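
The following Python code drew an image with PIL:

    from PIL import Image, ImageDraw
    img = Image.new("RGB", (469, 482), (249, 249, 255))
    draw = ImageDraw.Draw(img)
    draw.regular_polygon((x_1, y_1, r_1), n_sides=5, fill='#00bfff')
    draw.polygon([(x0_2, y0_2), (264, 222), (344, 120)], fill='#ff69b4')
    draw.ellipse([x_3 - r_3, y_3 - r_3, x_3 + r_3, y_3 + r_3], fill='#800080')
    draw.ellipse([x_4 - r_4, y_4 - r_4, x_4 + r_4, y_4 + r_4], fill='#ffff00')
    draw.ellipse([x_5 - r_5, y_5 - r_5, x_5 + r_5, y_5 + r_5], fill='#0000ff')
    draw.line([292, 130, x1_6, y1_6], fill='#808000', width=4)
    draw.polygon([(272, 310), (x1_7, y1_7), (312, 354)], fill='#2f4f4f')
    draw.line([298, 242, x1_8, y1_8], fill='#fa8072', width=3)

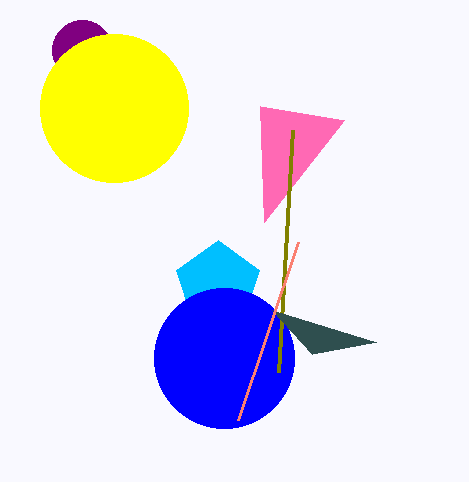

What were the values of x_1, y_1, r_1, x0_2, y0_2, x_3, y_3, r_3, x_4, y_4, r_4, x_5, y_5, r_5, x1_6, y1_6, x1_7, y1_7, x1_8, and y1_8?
x_1 = 218
y_1 = 284
r_1 = 44
x0_2 = 260
y0_2 = 106
x_3 = 82
y_3 = 50
r_3 = 30
x_4 = 114
y_4 = 108
r_4 = 74
x_5 = 224
y_5 = 358
r_5 = 70
x1_6 = 278
y1_6 = 372
x1_7 = 376
y1_7 = 342
x1_8 = 238
y1_8 = 420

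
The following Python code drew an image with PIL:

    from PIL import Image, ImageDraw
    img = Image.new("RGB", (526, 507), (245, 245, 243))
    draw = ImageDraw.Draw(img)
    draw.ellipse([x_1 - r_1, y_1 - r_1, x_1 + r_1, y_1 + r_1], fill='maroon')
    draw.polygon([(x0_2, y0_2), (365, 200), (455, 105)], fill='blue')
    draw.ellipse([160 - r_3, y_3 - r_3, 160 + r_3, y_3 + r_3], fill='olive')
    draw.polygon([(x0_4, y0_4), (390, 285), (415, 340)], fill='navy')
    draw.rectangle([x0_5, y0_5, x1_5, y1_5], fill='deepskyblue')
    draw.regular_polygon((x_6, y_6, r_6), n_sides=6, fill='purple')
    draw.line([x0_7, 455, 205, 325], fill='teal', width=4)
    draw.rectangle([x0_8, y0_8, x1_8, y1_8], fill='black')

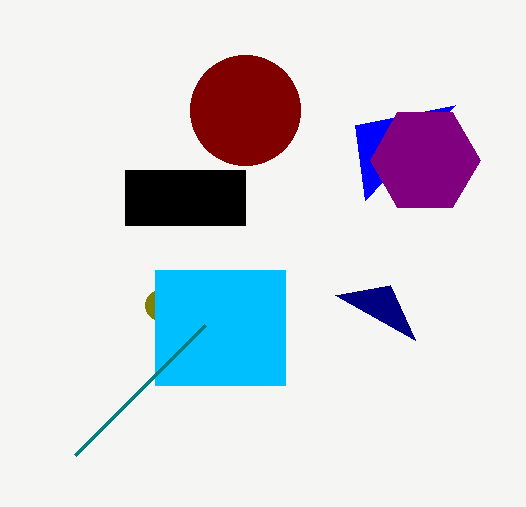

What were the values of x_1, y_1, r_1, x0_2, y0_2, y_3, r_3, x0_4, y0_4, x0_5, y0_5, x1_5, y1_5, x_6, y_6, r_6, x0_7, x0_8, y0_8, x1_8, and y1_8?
x_1 = 245, y_1 = 110, r_1 = 55, x0_2 = 355, y0_2 = 125, y_3 = 305, r_3 = 15, x0_4 = 335, y0_4 = 295, x0_5 = 155, y0_5 = 270, x1_5 = 285, y1_5 = 385, x_6 = 425, y_6 = 160, r_6 = 55, x0_7 = 75, x0_8 = 125, y0_8 = 170, x1_8 = 245, y1_8 = 225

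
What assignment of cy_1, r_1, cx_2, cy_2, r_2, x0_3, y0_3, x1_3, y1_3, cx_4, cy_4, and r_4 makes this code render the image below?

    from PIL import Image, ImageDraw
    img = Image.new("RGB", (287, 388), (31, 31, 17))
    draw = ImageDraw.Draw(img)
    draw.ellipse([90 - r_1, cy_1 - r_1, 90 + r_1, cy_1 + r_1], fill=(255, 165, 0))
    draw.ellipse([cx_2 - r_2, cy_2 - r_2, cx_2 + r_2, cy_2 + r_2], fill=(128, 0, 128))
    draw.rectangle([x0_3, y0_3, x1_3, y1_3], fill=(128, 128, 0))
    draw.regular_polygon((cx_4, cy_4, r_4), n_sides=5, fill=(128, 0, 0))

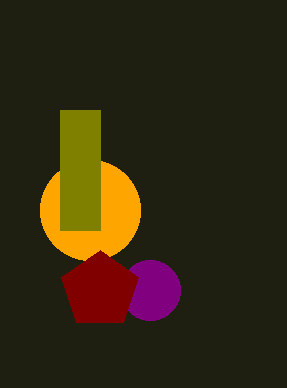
cy_1 = 210, r_1 = 50, cx_2 = 150, cy_2 = 290, r_2 = 30, x0_3 = 60, y0_3 = 110, x1_3 = 100, y1_3 = 230, cx_4 = 100, cy_4 = 290, r_4 = 40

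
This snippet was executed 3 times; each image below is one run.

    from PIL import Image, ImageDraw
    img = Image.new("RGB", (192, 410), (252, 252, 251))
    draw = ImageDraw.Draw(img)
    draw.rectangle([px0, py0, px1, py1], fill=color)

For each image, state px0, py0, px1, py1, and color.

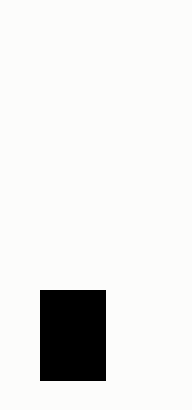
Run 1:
px0 = 40
py0 = 290
px1 = 105
py1 = 380
color = 'black'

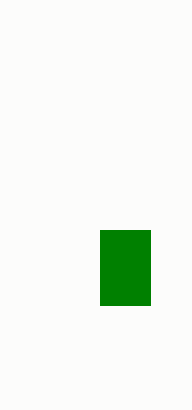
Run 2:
px0 = 100, py0 = 230, px1 = 150, py1 = 305, color = 'green'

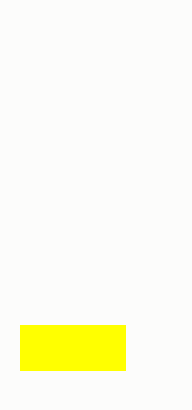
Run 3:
px0 = 20; py0 = 325; px1 = 125; py1 = 370; color = 'yellow'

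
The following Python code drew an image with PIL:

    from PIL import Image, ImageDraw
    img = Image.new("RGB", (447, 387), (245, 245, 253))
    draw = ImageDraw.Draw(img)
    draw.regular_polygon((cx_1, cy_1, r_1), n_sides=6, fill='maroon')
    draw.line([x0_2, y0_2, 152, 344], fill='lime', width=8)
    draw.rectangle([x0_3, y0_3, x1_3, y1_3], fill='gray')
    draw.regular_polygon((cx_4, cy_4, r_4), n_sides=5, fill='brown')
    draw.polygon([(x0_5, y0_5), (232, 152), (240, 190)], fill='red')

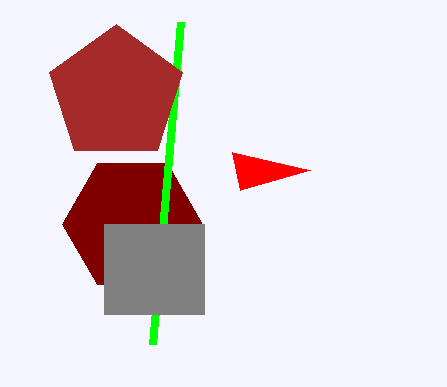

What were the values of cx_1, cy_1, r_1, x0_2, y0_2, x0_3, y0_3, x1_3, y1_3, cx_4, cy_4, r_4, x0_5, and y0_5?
cx_1 = 132
cy_1 = 224
r_1 = 70
x0_2 = 180
y0_2 = 22
x0_3 = 104
y0_3 = 224
x1_3 = 204
y1_3 = 314
cx_4 = 116
cy_4 = 94
r_4 = 70
x0_5 = 310
y0_5 = 170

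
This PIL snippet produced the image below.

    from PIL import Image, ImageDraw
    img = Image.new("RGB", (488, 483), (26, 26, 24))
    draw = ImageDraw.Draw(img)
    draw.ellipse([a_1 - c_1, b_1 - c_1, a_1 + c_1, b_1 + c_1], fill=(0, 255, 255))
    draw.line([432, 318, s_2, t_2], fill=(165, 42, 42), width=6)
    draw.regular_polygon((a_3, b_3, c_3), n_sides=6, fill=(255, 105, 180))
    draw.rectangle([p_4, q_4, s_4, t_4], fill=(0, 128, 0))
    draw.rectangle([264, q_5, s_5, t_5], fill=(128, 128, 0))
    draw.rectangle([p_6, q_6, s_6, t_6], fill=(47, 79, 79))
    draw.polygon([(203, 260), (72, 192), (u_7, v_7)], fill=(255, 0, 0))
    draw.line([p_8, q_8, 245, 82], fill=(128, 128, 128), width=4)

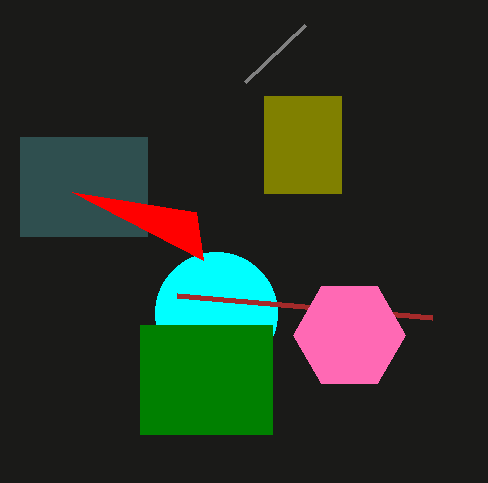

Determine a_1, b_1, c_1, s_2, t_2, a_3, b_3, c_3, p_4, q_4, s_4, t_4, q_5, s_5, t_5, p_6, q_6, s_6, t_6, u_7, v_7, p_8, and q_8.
a_1 = 216, b_1 = 313, c_1 = 61, s_2 = 177, t_2 = 296, a_3 = 349, b_3 = 335, c_3 = 56, p_4 = 140, q_4 = 325, s_4 = 272, t_4 = 434, q_5 = 96, s_5 = 341, t_5 = 193, p_6 = 20, q_6 = 137, s_6 = 147, t_6 = 236, u_7 = 196, v_7 = 212, p_8 = 305, q_8 = 25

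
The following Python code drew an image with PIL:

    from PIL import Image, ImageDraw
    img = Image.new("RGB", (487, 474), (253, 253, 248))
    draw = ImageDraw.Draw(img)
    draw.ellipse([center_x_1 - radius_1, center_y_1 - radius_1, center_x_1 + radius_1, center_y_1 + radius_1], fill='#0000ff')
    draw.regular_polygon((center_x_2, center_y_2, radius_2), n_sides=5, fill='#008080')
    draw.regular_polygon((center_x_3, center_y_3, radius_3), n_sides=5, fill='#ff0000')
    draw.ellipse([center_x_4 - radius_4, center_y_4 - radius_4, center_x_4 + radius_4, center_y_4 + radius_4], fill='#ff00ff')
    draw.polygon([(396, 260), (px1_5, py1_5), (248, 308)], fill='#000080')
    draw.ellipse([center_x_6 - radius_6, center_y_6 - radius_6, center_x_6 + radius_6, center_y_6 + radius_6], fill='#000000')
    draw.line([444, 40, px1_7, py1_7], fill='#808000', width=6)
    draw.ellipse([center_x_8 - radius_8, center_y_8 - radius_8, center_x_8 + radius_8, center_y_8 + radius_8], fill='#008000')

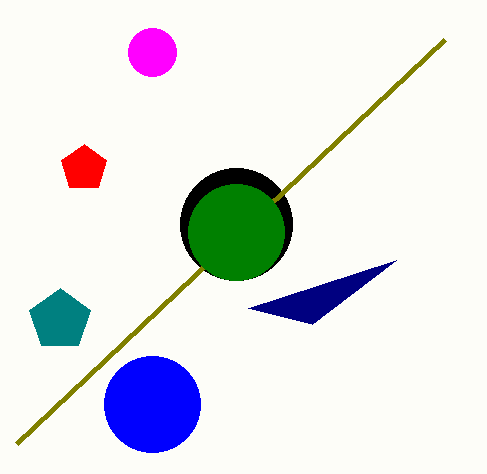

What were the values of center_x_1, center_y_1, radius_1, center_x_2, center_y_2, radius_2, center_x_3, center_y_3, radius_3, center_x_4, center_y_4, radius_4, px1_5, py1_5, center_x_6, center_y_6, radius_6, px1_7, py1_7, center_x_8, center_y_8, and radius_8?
center_x_1 = 152, center_y_1 = 404, radius_1 = 48, center_x_2 = 60, center_y_2 = 320, radius_2 = 32, center_x_3 = 84, center_y_3 = 168, radius_3 = 24, center_x_4 = 152, center_y_4 = 52, radius_4 = 24, px1_5 = 312, py1_5 = 324, center_x_6 = 236, center_y_6 = 224, radius_6 = 56, px1_7 = 16, py1_7 = 444, center_x_8 = 236, center_y_8 = 232, radius_8 = 48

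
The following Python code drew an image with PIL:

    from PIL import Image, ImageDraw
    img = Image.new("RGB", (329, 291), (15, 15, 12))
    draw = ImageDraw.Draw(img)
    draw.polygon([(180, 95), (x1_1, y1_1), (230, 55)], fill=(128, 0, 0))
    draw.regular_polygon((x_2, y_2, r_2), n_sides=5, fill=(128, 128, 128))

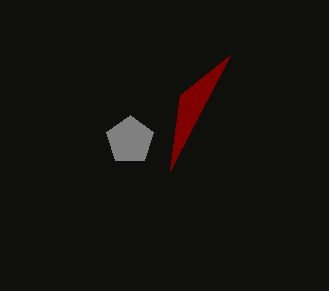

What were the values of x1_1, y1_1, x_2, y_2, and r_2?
x1_1 = 170, y1_1 = 170, x_2 = 130, y_2 = 140, r_2 = 25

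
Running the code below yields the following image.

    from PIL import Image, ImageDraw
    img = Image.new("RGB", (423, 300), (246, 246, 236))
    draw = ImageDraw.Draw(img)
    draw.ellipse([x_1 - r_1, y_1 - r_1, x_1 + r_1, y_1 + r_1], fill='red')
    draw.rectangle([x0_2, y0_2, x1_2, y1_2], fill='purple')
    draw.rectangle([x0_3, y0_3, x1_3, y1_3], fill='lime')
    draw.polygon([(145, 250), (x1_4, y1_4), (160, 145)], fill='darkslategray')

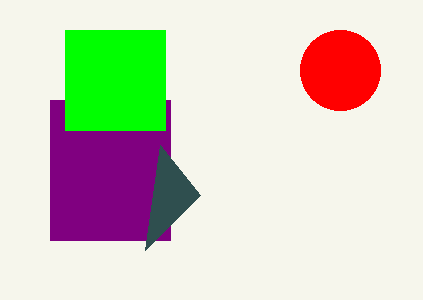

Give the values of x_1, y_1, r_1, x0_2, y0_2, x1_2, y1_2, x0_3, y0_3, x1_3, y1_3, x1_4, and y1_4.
x_1 = 340, y_1 = 70, r_1 = 40, x0_2 = 50, y0_2 = 100, x1_2 = 170, y1_2 = 240, x0_3 = 65, y0_3 = 30, x1_3 = 165, y1_3 = 130, x1_4 = 200, y1_4 = 195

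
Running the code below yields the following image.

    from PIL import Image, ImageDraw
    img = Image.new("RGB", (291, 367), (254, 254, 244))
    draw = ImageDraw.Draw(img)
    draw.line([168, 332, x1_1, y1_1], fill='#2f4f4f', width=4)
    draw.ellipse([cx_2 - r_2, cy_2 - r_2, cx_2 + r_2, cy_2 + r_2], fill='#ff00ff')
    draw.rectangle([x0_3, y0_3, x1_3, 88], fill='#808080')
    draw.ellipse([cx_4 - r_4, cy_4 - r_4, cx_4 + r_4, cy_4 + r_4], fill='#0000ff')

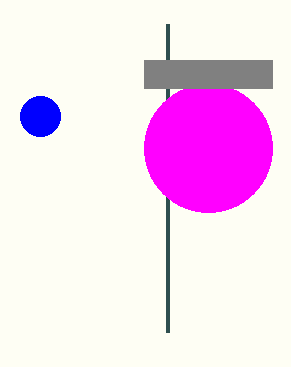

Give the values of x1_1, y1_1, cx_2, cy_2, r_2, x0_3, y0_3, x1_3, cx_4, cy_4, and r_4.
x1_1 = 168, y1_1 = 24, cx_2 = 208, cy_2 = 148, r_2 = 64, x0_3 = 144, y0_3 = 60, x1_3 = 272, cx_4 = 40, cy_4 = 116, r_4 = 20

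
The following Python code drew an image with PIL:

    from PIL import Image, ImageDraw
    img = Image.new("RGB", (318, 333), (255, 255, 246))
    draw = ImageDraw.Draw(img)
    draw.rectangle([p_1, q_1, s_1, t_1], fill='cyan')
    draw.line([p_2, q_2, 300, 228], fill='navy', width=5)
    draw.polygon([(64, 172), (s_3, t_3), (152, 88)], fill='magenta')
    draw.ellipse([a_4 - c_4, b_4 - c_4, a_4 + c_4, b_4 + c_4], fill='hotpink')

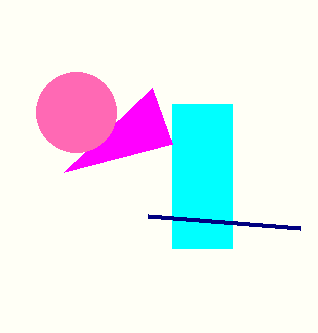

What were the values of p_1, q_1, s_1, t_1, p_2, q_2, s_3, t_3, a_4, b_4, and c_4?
p_1 = 172; q_1 = 104; s_1 = 232; t_1 = 248; p_2 = 148; q_2 = 216; s_3 = 172; t_3 = 144; a_4 = 76; b_4 = 112; c_4 = 40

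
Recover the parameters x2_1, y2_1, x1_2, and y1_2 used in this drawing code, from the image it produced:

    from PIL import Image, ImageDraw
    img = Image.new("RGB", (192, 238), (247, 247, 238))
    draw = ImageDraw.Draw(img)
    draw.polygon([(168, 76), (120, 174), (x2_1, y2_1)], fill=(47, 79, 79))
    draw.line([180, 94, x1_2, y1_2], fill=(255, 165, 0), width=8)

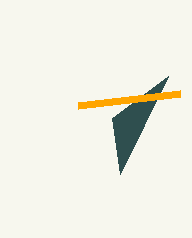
x2_1 = 112; y2_1 = 118; x1_2 = 78; y1_2 = 106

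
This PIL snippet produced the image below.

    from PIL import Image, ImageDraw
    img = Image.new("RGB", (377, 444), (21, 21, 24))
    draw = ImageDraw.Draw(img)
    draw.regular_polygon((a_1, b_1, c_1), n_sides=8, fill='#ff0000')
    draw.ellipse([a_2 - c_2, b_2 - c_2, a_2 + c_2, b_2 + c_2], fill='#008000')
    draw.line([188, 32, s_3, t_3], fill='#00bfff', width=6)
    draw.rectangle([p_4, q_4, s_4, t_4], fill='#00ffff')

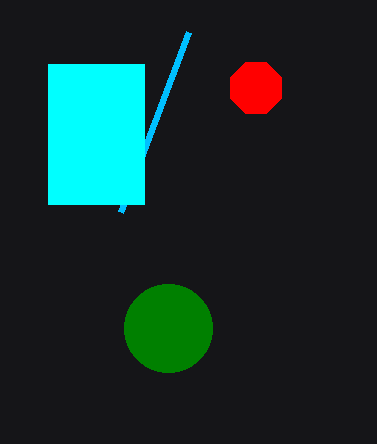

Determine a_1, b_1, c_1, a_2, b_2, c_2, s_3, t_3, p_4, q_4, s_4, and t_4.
a_1 = 256; b_1 = 88; c_1 = 28; a_2 = 168; b_2 = 328; c_2 = 44; s_3 = 120; t_3 = 212; p_4 = 48; q_4 = 64; s_4 = 144; t_4 = 204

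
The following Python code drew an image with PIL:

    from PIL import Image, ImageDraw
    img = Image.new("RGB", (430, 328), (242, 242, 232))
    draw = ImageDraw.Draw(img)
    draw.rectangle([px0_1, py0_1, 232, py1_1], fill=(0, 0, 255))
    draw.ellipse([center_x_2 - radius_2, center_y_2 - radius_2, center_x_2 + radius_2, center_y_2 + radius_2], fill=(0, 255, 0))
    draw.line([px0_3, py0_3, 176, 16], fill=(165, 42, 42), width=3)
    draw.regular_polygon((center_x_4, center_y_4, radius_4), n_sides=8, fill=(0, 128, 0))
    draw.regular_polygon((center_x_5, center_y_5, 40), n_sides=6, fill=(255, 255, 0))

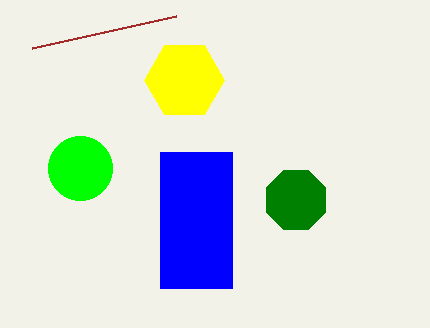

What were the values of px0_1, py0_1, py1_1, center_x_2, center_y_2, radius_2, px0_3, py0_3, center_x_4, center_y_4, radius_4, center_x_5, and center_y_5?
px0_1 = 160; py0_1 = 152; py1_1 = 288; center_x_2 = 80; center_y_2 = 168; radius_2 = 32; px0_3 = 32; py0_3 = 48; center_x_4 = 296; center_y_4 = 200; radius_4 = 32; center_x_5 = 184; center_y_5 = 80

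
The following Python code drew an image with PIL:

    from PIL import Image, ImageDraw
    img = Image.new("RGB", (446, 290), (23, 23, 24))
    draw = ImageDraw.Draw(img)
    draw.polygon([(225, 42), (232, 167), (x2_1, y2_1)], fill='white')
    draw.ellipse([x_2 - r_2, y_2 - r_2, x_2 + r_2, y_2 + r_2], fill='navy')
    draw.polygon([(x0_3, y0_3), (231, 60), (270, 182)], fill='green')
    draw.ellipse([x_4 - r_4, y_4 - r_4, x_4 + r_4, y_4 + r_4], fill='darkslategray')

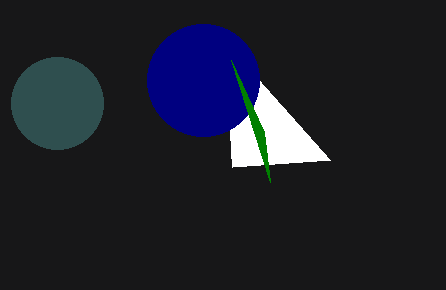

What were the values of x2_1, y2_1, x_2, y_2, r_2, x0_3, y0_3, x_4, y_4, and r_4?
x2_1 = 330, y2_1 = 160, x_2 = 203, y_2 = 80, r_2 = 56, x0_3 = 264, y0_3 = 132, x_4 = 57, y_4 = 103, r_4 = 46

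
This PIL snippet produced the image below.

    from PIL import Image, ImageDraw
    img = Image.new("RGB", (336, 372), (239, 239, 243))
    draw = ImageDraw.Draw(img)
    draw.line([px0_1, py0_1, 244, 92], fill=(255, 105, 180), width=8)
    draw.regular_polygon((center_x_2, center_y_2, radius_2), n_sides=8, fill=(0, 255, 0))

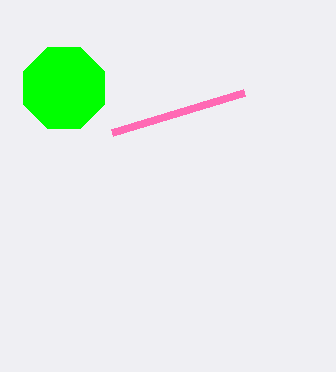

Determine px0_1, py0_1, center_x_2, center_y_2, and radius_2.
px0_1 = 112
py0_1 = 132
center_x_2 = 64
center_y_2 = 88
radius_2 = 44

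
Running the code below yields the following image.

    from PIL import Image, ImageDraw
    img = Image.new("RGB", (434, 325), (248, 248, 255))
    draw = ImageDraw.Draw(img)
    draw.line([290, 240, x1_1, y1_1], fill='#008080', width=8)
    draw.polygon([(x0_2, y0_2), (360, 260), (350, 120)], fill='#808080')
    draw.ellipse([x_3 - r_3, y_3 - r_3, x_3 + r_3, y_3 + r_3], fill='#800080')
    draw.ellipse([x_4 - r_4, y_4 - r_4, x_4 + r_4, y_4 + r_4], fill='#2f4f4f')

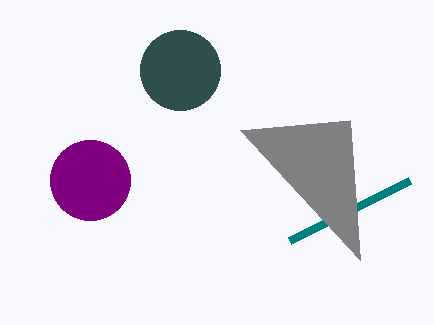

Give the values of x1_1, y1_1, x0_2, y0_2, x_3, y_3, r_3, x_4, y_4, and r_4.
x1_1 = 410
y1_1 = 180
x0_2 = 240
y0_2 = 130
x_3 = 90
y_3 = 180
r_3 = 40
x_4 = 180
y_4 = 70
r_4 = 40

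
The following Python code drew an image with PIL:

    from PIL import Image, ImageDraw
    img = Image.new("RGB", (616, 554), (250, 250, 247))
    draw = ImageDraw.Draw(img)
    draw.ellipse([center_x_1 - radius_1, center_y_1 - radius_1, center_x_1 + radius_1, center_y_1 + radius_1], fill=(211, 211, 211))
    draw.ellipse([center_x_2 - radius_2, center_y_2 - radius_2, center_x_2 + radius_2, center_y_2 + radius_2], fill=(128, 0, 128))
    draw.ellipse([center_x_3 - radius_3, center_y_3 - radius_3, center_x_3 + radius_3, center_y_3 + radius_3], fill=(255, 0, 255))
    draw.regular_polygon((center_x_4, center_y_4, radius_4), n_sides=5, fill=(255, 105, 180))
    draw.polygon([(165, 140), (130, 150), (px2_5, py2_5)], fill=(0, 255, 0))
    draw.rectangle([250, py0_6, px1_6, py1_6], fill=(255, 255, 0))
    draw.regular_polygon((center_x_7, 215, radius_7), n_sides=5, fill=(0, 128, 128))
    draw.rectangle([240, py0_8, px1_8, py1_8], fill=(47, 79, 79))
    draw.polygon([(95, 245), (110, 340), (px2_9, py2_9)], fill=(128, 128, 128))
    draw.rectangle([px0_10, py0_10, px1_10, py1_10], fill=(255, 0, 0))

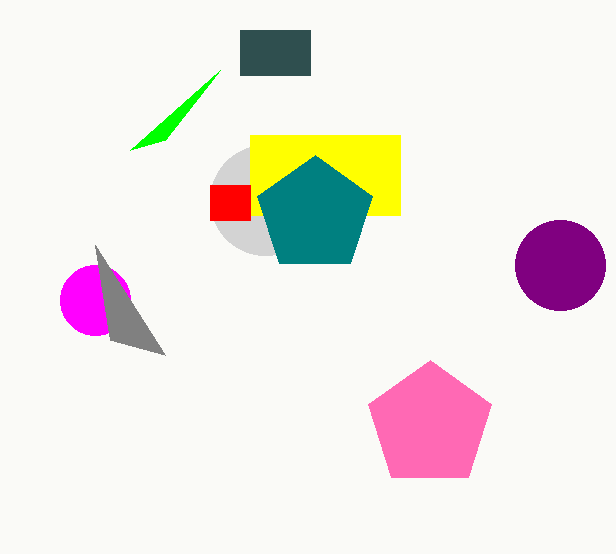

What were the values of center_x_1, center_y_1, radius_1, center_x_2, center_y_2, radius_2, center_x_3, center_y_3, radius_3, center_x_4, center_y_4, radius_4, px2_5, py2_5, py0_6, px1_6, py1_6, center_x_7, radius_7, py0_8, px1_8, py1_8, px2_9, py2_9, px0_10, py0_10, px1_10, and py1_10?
center_x_1 = 265; center_y_1 = 200; radius_1 = 55; center_x_2 = 560; center_y_2 = 265; radius_2 = 45; center_x_3 = 95; center_y_3 = 300; radius_3 = 35; center_x_4 = 430; center_y_4 = 425; radius_4 = 65; px2_5 = 220; py2_5 = 70; py0_6 = 135; px1_6 = 400; py1_6 = 215; center_x_7 = 315; radius_7 = 60; py0_8 = 30; px1_8 = 310; py1_8 = 75; px2_9 = 165; py2_9 = 355; px0_10 = 210; py0_10 = 185; px1_10 = 250; py1_10 = 220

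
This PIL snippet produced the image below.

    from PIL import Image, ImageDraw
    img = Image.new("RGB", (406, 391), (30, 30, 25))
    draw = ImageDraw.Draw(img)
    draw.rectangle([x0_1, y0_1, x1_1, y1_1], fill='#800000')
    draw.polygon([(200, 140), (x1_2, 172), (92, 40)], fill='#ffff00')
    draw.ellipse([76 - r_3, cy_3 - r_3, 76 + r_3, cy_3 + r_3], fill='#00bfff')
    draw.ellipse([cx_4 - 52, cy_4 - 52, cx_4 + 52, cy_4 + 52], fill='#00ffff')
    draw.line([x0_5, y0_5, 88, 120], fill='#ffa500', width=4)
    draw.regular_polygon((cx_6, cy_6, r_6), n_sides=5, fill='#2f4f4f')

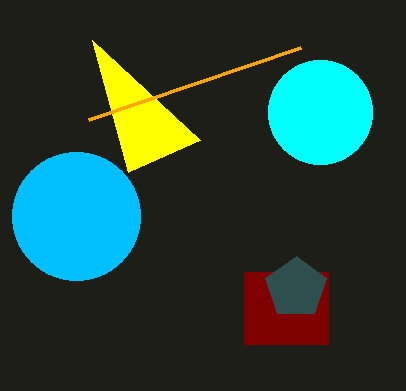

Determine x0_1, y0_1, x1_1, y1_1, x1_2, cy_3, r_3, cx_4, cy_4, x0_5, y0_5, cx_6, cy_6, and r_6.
x0_1 = 244, y0_1 = 272, x1_1 = 328, y1_1 = 344, x1_2 = 128, cy_3 = 216, r_3 = 64, cx_4 = 320, cy_4 = 112, x0_5 = 300, y0_5 = 48, cx_6 = 296, cy_6 = 288, r_6 = 32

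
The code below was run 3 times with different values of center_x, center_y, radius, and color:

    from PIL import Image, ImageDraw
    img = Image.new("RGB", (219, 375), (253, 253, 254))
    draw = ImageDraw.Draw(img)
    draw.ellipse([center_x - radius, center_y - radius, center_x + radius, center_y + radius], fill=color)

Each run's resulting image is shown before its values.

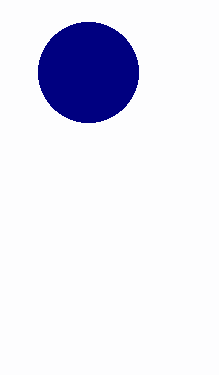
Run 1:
center_x = 88
center_y = 72
radius = 50
color = 'navy'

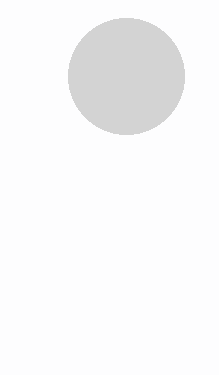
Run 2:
center_x = 126; center_y = 76; radius = 58; color = 'lightgray'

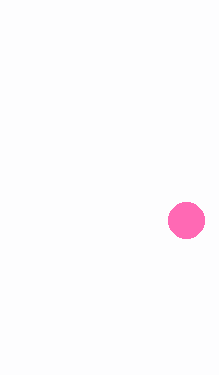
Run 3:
center_x = 186; center_y = 220; radius = 18; color = 'hotpink'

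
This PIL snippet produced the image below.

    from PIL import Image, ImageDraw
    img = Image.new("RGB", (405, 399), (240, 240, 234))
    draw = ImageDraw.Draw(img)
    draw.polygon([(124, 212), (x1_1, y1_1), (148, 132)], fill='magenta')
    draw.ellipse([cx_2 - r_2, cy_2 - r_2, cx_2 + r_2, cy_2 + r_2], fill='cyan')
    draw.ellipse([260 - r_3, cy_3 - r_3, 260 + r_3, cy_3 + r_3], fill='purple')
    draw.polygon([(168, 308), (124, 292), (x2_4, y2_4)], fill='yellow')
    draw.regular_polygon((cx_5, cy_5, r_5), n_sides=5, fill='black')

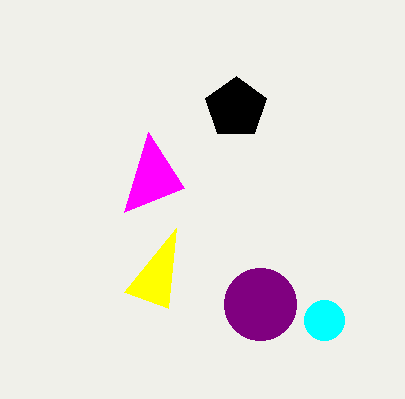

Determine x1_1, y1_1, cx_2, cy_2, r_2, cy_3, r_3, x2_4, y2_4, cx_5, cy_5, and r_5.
x1_1 = 184; y1_1 = 188; cx_2 = 324; cy_2 = 320; r_2 = 20; cy_3 = 304; r_3 = 36; x2_4 = 176; y2_4 = 228; cx_5 = 236; cy_5 = 108; r_5 = 32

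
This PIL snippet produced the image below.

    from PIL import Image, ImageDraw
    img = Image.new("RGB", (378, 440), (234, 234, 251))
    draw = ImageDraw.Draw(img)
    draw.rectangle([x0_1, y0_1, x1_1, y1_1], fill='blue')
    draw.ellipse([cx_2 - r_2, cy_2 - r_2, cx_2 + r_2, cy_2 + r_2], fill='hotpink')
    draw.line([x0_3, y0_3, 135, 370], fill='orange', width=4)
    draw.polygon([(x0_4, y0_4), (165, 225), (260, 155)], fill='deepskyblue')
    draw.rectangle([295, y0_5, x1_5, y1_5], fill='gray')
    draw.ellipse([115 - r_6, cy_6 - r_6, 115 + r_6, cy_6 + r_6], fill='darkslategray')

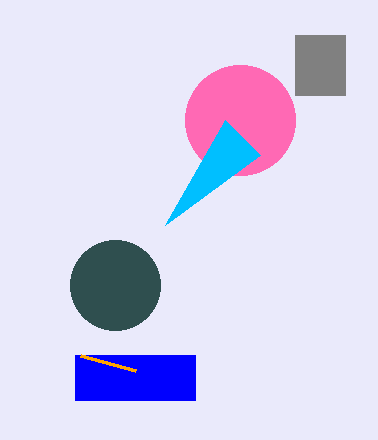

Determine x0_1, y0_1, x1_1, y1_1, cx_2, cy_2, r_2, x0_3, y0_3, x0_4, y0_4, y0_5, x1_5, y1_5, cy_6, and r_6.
x0_1 = 75
y0_1 = 355
x1_1 = 195
y1_1 = 400
cx_2 = 240
cy_2 = 120
r_2 = 55
x0_3 = 80
y0_3 = 355
x0_4 = 225
y0_4 = 120
y0_5 = 35
x1_5 = 345
y1_5 = 95
cy_6 = 285
r_6 = 45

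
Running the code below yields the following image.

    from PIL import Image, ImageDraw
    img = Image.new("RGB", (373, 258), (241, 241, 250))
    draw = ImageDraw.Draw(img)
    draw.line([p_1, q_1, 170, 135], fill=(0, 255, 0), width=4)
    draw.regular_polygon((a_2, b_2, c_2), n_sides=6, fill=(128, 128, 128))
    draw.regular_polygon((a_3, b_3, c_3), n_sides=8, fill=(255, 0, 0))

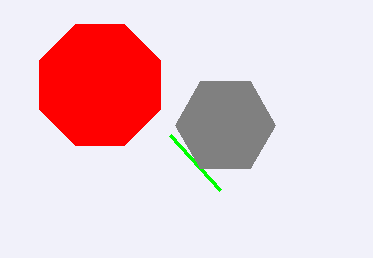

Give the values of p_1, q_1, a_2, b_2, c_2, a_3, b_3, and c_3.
p_1 = 220, q_1 = 190, a_2 = 225, b_2 = 125, c_2 = 50, a_3 = 100, b_3 = 85, c_3 = 65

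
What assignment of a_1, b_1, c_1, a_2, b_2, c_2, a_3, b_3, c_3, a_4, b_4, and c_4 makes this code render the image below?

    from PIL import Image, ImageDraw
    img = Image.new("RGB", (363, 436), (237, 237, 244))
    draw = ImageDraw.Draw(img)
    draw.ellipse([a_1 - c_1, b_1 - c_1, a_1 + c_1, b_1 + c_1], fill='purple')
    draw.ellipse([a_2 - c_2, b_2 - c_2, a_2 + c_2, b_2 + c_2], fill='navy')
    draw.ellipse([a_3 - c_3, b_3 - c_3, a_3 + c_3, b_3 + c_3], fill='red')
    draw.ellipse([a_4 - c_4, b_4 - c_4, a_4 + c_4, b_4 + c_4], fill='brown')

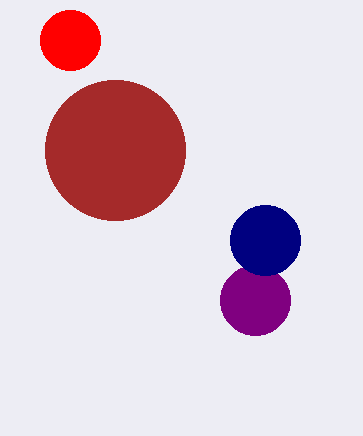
a_1 = 255
b_1 = 300
c_1 = 35
a_2 = 265
b_2 = 240
c_2 = 35
a_3 = 70
b_3 = 40
c_3 = 30
a_4 = 115
b_4 = 150
c_4 = 70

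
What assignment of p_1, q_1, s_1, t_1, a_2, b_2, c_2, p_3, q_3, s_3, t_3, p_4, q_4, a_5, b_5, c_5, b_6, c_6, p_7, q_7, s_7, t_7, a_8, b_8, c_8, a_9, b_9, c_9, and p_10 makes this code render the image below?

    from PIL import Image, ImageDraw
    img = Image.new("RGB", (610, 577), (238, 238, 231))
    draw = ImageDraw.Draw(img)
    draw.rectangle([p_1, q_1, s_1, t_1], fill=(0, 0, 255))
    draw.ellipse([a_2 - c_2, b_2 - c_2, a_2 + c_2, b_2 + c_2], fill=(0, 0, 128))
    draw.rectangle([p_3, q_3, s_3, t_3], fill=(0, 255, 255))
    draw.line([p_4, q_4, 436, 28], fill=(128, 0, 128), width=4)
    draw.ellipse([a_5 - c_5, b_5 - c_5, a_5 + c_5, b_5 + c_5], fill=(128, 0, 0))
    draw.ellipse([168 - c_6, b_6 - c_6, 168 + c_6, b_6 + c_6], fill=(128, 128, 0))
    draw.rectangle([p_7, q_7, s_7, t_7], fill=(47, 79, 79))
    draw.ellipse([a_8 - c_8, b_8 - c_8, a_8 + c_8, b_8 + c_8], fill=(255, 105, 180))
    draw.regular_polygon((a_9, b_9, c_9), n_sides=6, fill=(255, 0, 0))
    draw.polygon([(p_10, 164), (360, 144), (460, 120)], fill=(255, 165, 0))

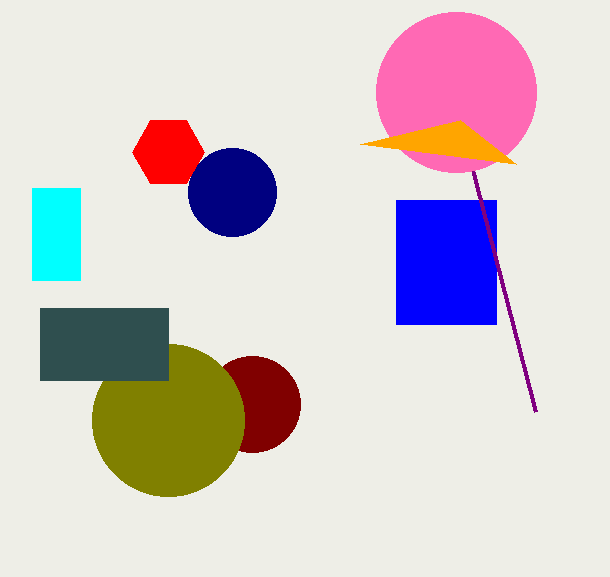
p_1 = 396; q_1 = 200; s_1 = 496; t_1 = 324; a_2 = 232; b_2 = 192; c_2 = 44; p_3 = 32; q_3 = 188; s_3 = 80; t_3 = 280; p_4 = 536; q_4 = 412; a_5 = 252; b_5 = 404; c_5 = 48; b_6 = 420; c_6 = 76; p_7 = 40; q_7 = 308; s_7 = 168; t_7 = 380; a_8 = 456; b_8 = 92; c_8 = 80; a_9 = 168; b_9 = 152; c_9 = 36; p_10 = 516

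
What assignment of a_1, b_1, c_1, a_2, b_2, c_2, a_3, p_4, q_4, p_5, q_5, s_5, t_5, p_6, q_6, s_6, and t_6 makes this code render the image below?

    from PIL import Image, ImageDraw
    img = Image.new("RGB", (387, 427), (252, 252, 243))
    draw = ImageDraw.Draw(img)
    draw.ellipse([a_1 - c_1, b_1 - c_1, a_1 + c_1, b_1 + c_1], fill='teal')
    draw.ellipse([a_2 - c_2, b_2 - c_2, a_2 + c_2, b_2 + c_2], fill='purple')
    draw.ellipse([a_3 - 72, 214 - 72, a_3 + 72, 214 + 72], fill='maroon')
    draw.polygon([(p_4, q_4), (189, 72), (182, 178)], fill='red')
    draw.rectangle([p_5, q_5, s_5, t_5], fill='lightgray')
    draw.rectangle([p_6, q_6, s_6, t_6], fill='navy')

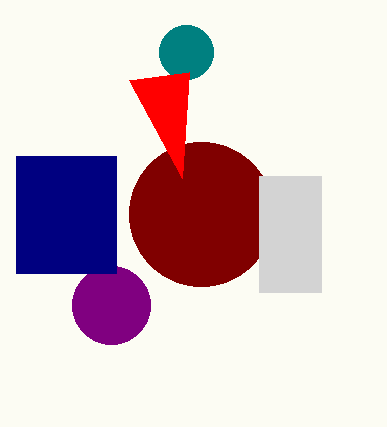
a_1 = 186; b_1 = 52; c_1 = 27; a_2 = 111; b_2 = 305; c_2 = 39; a_3 = 201; p_4 = 129; q_4 = 80; p_5 = 259; q_5 = 176; s_5 = 321; t_5 = 292; p_6 = 16; q_6 = 156; s_6 = 116; t_6 = 273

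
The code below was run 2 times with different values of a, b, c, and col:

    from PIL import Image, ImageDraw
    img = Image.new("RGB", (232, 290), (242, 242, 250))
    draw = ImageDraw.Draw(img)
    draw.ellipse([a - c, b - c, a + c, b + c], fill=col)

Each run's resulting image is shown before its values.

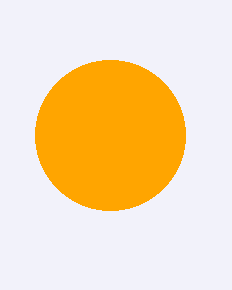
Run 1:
a = 110
b = 135
c = 75
col = 'orange'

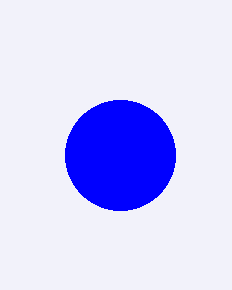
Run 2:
a = 120; b = 155; c = 55; col = 'blue'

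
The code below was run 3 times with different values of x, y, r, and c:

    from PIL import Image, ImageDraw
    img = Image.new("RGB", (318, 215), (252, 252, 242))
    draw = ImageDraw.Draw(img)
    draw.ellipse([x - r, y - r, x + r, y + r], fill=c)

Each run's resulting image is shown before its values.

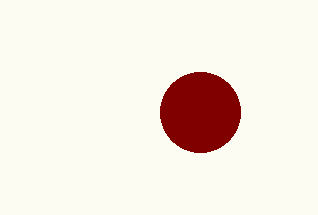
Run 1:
x = 200; y = 112; r = 40; c = 'maroon'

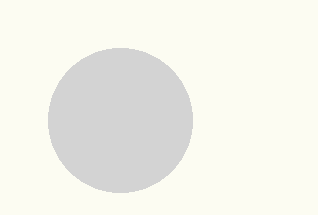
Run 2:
x = 120
y = 120
r = 72
c = 'lightgray'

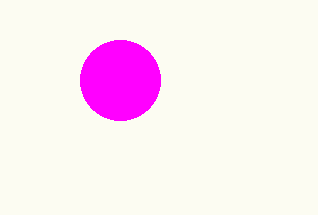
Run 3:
x = 120; y = 80; r = 40; c = 'magenta'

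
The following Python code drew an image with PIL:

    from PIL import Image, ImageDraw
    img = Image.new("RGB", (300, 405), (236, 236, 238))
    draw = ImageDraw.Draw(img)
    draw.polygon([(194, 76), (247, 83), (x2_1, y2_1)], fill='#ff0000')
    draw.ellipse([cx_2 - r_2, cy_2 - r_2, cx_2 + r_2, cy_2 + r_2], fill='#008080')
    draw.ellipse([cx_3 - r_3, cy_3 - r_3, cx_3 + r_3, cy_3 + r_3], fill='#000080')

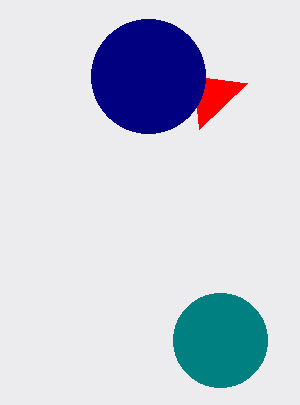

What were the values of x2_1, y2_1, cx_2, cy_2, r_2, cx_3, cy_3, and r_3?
x2_1 = 199
y2_1 = 129
cx_2 = 220
cy_2 = 340
r_2 = 47
cx_3 = 148
cy_3 = 76
r_3 = 57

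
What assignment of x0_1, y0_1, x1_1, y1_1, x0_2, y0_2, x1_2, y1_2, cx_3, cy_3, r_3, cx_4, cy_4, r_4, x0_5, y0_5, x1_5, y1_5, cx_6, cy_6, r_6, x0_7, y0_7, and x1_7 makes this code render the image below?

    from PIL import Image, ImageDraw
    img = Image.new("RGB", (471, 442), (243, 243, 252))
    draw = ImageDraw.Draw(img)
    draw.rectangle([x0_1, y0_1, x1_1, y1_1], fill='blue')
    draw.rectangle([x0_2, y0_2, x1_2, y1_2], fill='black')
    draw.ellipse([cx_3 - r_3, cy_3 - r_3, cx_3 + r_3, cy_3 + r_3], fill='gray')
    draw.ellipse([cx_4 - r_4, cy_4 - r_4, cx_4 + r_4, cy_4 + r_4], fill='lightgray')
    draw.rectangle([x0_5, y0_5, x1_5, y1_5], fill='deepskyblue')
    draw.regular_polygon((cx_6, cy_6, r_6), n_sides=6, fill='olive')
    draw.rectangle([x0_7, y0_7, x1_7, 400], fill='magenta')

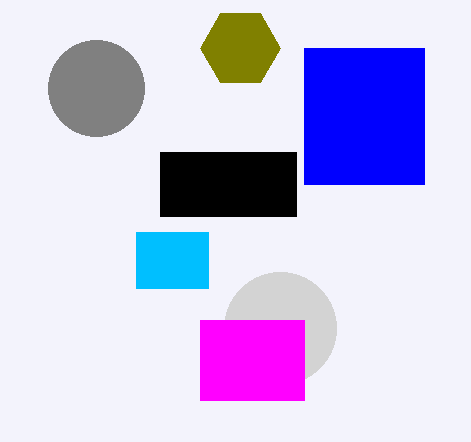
x0_1 = 304, y0_1 = 48, x1_1 = 424, y1_1 = 184, x0_2 = 160, y0_2 = 152, x1_2 = 296, y1_2 = 216, cx_3 = 96, cy_3 = 88, r_3 = 48, cx_4 = 280, cy_4 = 328, r_4 = 56, x0_5 = 136, y0_5 = 232, x1_5 = 208, y1_5 = 288, cx_6 = 240, cy_6 = 48, r_6 = 40, x0_7 = 200, y0_7 = 320, x1_7 = 304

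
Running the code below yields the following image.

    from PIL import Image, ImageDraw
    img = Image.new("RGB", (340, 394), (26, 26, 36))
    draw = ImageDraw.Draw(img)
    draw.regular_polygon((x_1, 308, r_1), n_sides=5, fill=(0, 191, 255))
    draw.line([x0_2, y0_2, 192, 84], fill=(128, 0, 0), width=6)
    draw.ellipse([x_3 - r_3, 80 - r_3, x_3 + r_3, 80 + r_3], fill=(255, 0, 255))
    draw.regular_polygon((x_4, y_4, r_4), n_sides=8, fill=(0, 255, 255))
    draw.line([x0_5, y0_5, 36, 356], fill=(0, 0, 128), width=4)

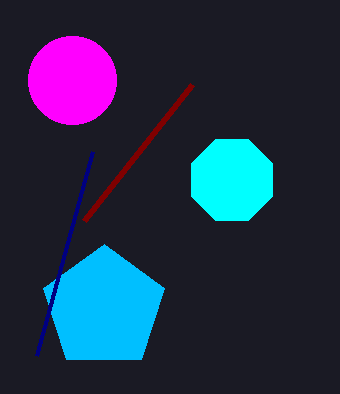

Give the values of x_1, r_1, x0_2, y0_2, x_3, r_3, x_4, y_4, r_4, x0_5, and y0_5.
x_1 = 104, r_1 = 64, x0_2 = 84, y0_2 = 220, x_3 = 72, r_3 = 44, x_4 = 232, y_4 = 180, r_4 = 44, x0_5 = 92, y0_5 = 152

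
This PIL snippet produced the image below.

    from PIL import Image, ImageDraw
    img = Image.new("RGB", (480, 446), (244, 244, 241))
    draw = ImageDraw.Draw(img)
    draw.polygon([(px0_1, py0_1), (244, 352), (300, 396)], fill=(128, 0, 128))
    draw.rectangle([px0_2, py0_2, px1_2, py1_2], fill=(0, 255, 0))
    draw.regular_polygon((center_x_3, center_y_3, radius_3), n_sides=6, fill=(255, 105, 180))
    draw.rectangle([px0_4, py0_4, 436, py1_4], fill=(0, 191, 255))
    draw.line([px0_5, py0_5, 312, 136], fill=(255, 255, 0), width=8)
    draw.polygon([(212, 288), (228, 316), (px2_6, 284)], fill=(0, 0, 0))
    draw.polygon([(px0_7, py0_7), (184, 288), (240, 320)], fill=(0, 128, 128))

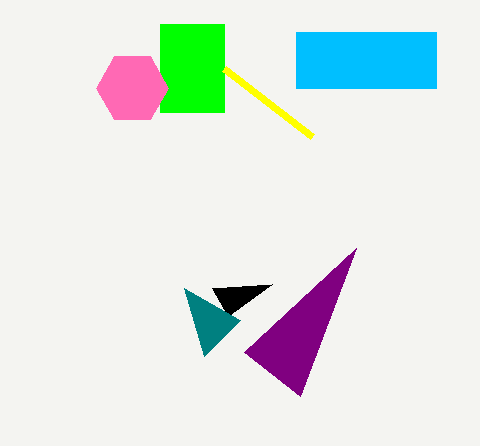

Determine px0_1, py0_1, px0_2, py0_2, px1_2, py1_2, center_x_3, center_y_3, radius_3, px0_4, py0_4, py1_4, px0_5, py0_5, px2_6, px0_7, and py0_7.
px0_1 = 356
py0_1 = 248
px0_2 = 160
py0_2 = 24
px1_2 = 224
py1_2 = 112
center_x_3 = 132
center_y_3 = 88
radius_3 = 36
px0_4 = 296
py0_4 = 32
py1_4 = 88
px0_5 = 224
py0_5 = 68
px2_6 = 272
px0_7 = 204
py0_7 = 356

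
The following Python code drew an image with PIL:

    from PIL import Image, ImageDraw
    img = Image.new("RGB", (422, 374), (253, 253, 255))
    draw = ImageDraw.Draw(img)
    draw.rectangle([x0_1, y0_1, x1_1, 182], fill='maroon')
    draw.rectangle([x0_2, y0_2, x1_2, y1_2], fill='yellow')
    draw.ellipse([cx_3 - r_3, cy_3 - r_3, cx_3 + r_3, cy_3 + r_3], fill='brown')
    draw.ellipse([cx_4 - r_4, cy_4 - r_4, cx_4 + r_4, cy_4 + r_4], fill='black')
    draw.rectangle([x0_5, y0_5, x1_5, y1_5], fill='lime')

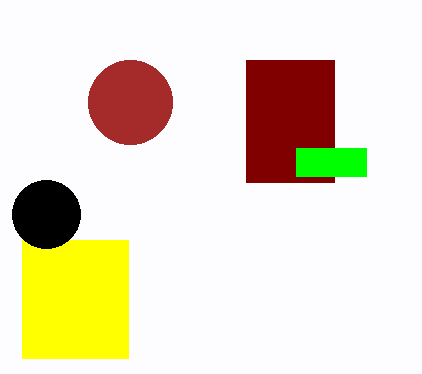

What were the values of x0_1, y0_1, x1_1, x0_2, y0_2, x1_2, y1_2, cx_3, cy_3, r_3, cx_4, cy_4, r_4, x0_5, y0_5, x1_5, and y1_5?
x0_1 = 246
y0_1 = 60
x1_1 = 334
x0_2 = 22
y0_2 = 240
x1_2 = 128
y1_2 = 358
cx_3 = 130
cy_3 = 102
r_3 = 42
cx_4 = 46
cy_4 = 214
r_4 = 34
x0_5 = 296
y0_5 = 148
x1_5 = 366
y1_5 = 176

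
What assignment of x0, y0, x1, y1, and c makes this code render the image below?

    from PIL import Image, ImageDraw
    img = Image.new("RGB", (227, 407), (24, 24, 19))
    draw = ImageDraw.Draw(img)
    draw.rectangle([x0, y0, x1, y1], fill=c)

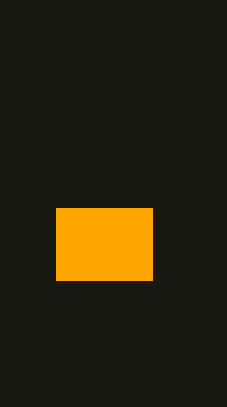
x0 = 56
y0 = 208
x1 = 152
y1 = 280
c = 'orange'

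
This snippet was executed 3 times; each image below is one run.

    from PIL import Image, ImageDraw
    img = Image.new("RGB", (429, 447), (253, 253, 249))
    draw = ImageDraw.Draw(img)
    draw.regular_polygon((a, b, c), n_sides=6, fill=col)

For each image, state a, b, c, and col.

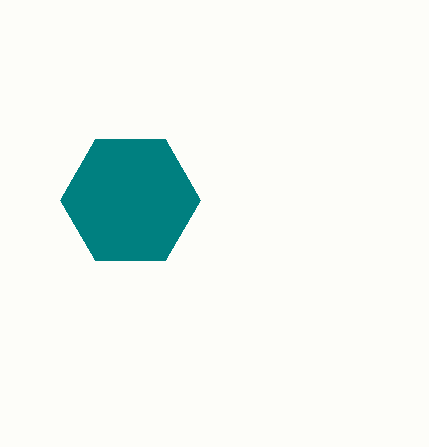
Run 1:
a = 130
b = 200
c = 70
col = 'teal'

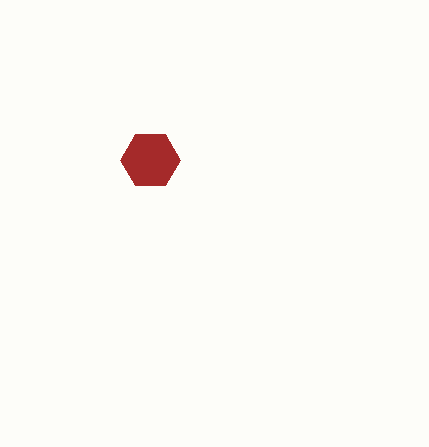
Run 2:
a = 150; b = 160; c = 30; col = 'brown'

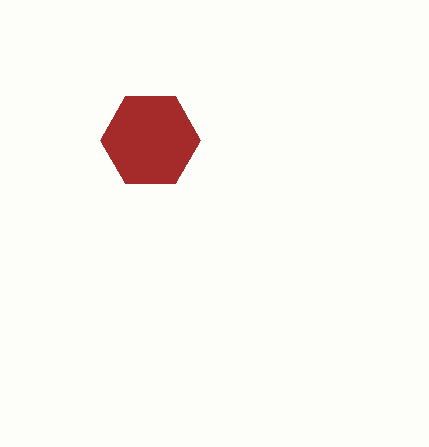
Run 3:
a = 150
b = 140
c = 50
col = 'brown'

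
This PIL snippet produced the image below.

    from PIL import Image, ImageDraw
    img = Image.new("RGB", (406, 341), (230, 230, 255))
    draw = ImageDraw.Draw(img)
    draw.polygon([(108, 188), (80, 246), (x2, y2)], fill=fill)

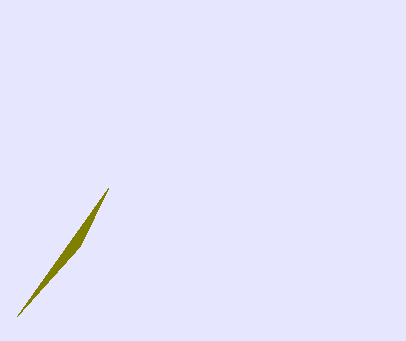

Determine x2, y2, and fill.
x2 = 17; y2 = 316; fill = 'olive'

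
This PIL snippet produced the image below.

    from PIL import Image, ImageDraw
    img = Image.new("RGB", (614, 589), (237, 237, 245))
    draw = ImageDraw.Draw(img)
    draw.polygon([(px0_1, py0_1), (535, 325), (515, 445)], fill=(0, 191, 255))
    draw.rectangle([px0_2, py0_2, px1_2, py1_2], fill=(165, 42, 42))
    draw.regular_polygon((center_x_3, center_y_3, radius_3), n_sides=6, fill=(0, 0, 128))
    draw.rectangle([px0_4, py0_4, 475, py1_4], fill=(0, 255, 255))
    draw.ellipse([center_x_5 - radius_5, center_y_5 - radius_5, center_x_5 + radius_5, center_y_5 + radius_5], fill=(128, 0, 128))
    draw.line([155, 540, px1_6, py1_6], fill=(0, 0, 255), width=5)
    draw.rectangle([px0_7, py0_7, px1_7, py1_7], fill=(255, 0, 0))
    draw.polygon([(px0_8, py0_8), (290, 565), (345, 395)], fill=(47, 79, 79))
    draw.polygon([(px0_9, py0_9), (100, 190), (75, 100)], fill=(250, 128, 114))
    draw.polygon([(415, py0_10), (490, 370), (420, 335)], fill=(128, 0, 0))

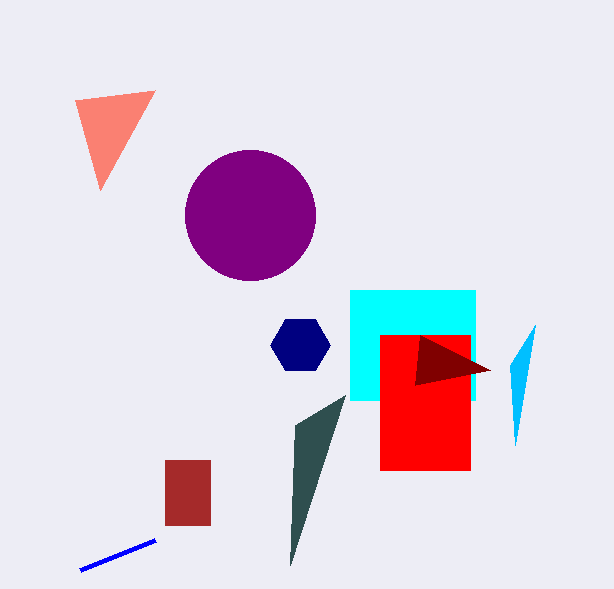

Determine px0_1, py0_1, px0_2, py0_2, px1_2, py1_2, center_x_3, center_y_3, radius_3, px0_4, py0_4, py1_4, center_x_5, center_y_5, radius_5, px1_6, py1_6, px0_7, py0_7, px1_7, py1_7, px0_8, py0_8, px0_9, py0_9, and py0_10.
px0_1 = 510, py0_1 = 365, px0_2 = 165, py0_2 = 460, px1_2 = 210, py1_2 = 525, center_x_3 = 300, center_y_3 = 345, radius_3 = 30, px0_4 = 350, py0_4 = 290, py1_4 = 400, center_x_5 = 250, center_y_5 = 215, radius_5 = 65, px1_6 = 80, py1_6 = 570, px0_7 = 380, py0_7 = 335, px1_7 = 470, py1_7 = 470, px0_8 = 295, py0_8 = 425, px0_9 = 155, py0_9 = 90, py0_10 = 385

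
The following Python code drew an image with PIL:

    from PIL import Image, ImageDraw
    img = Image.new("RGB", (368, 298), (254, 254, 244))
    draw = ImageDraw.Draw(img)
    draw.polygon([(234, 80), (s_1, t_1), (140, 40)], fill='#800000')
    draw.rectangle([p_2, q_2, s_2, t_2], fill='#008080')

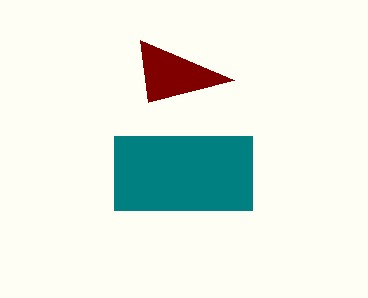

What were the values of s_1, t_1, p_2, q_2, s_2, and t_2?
s_1 = 148; t_1 = 102; p_2 = 114; q_2 = 136; s_2 = 252; t_2 = 210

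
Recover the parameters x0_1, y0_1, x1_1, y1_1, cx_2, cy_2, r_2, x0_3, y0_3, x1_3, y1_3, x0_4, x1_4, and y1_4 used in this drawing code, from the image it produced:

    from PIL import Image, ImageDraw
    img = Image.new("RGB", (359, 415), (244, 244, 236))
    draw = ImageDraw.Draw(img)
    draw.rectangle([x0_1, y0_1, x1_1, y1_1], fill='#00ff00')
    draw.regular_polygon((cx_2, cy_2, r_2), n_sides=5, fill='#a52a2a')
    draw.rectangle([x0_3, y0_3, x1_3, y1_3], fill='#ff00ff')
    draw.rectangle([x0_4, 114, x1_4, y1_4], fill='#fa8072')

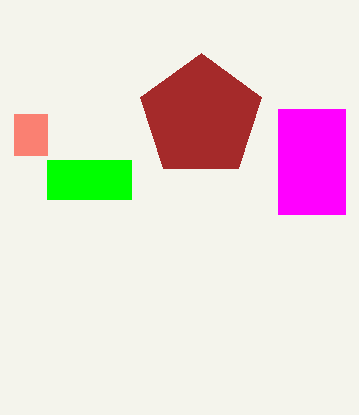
x0_1 = 47, y0_1 = 160, x1_1 = 131, y1_1 = 199, cx_2 = 201, cy_2 = 117, r_2 = 64, x0_3 = 278, y0_3 = 109, x1_3 = 345, y1_3 = 214, x0_4 = 14, x1_4 = 47, y1_4 = 155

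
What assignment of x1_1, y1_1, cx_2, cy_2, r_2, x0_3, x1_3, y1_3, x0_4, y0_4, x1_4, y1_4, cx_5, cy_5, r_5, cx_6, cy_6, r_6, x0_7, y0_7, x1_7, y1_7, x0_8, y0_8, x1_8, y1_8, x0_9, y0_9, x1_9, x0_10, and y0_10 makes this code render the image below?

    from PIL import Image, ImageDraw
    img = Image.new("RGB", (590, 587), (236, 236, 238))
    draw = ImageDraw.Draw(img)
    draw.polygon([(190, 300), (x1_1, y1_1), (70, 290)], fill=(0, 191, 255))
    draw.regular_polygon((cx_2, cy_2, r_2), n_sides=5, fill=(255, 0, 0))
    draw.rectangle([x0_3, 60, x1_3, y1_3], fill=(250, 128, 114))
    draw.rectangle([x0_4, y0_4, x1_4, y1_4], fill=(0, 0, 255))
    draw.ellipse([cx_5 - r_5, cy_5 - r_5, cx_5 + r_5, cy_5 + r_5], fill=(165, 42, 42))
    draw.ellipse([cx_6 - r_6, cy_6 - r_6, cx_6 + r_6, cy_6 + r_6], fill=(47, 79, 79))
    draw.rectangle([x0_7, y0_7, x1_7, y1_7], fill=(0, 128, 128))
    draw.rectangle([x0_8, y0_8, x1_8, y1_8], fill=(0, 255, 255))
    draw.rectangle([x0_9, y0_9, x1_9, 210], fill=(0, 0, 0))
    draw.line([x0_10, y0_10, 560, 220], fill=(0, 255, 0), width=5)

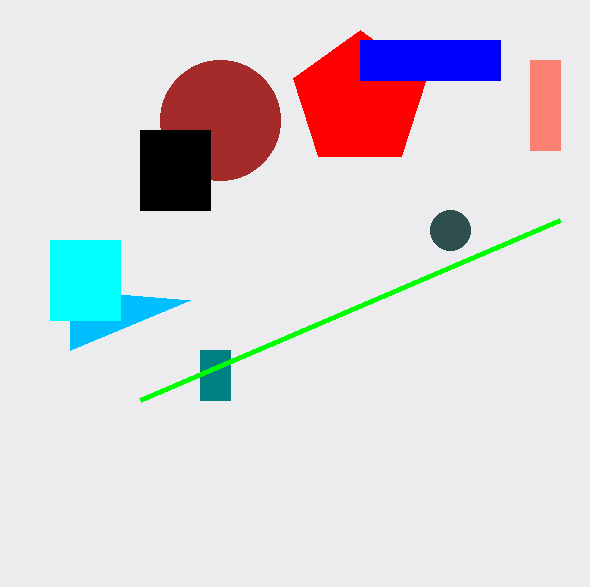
x1_1 = 70
y1_1 = 350
cx_2 = 360
cy_2 = 100
r_2 = 70
x0_3 = 530
x1_3 = 560
y1_3 = 150
x0_4 = 360
y0_4 = 40
x1_4 = 500
y1_4 = 80
cx_5 = 220
cy_5 = 120
r_5 = 60
cx_6 = 450
cy_6 = 230
r_6 = 20
x0_7 = 200
y0_7 = 350
x1_7 = 230
y1_7 = 400
x0_8 = 50
y0_8 = 240
x1_8 = 120
y1_8 = 320
x0_9 = 140
y0_9 = 130
x1_9 = 210
x0_10 = 140
y0_10 = 400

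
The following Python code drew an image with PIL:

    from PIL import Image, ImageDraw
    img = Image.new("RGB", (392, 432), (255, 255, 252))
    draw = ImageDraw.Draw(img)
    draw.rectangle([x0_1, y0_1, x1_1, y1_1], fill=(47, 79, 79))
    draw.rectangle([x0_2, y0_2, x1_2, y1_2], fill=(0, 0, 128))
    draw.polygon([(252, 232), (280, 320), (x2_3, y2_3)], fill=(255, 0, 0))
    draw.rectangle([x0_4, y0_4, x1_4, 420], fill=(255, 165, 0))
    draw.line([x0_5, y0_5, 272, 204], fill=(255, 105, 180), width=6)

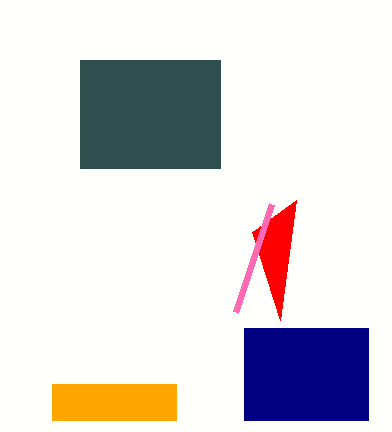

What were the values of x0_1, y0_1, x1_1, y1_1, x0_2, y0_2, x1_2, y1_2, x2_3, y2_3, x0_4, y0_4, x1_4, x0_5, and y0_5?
x0_1 = 80
y0_1 = 60
x1_1 = 220
y1_1 = 168
x0_2 = 244
y0_2 = 328
x1_2 = 368
y1_2 = 420
x2_3 = 296
y2_3 = 200
x0_4 = 52
y0_4 = 384
x1_4 = 176
x0_5 = 236
y0_5 = 312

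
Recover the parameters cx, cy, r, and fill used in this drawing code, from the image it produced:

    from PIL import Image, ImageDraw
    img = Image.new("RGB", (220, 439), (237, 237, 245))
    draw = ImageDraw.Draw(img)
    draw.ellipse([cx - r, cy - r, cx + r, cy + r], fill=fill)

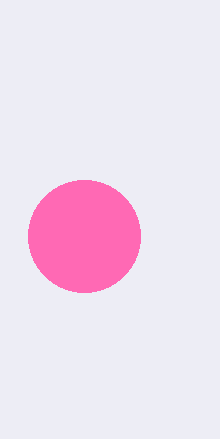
cx = 84
cy = 236
r = 56
fill = 'hotpink'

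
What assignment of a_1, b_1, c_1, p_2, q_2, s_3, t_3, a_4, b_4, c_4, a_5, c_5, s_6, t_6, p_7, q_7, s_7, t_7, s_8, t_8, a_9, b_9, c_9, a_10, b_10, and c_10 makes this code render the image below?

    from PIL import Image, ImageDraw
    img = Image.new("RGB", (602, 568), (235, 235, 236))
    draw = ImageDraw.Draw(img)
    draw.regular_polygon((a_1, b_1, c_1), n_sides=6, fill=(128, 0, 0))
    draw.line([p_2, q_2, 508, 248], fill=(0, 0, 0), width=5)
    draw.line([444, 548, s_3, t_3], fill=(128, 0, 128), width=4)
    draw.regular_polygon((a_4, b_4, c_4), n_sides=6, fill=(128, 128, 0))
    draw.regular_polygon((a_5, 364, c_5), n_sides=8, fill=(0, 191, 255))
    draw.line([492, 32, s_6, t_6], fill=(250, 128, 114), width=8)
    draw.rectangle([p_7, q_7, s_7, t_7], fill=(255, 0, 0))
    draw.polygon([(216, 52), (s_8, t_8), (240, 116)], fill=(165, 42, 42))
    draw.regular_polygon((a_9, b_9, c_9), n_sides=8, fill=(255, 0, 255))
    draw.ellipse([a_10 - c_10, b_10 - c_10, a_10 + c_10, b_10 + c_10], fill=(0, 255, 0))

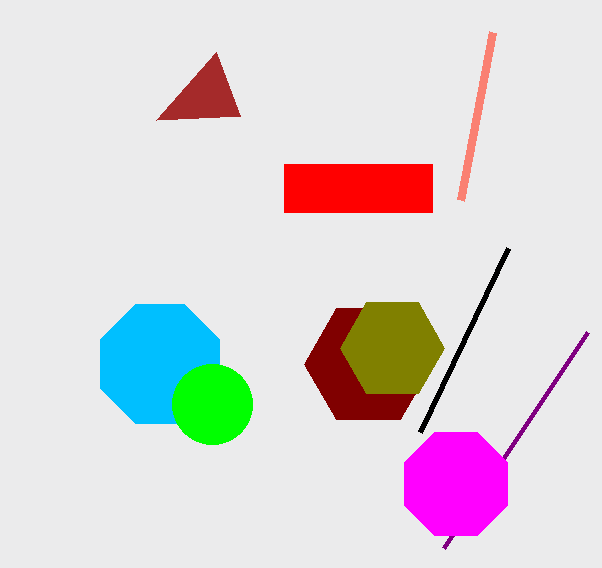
a_1 = 368, b_1 = 364, c_1 = 64, p_2 = 420, q_2 = 432, s_3 = 588, t_3 = 332, a_4 = 392, b_4 = 348, c_4 = 52, a_5 = 160, c_5 = 64, s_6 = 460, t_6 = 200, p_7 = 284, q_7 = 164, s_7 = 432, t_7 = 212, s_8 = 156, t_8 = 120, a_9 = 456, b_9 = 484, c_9 = 56, a_10 = 212, b_10 = 404, c_10 = 40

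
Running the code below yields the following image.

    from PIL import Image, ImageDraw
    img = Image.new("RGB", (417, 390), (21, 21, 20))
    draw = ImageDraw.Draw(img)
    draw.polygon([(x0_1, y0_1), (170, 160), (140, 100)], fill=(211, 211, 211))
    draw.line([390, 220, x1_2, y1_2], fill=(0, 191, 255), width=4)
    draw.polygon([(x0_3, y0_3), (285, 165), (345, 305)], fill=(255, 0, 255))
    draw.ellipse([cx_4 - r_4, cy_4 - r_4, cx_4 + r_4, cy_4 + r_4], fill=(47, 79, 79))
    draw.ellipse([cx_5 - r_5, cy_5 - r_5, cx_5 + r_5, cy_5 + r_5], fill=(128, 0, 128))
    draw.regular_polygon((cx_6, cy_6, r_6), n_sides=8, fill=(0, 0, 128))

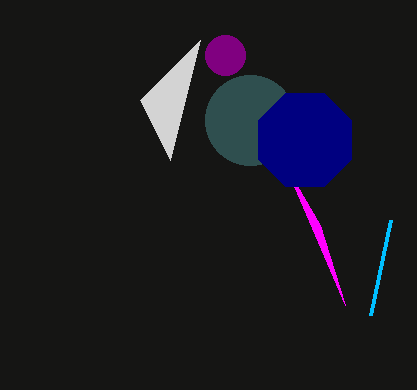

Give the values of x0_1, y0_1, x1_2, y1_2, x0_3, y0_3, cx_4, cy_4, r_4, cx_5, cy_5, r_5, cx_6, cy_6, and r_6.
x0_1 = 200, y0_1 = 40, x1_2 = 370, y1_2 = 315, x0_3 = 320, y0_3 = 225, cx_4 = 250, cy_4 = 120, r_4 = 45, cx_5 = 225, cy_5 = 55, r_5 = 20, cx_6 = 305, cy_6 = 140, r_6 = 50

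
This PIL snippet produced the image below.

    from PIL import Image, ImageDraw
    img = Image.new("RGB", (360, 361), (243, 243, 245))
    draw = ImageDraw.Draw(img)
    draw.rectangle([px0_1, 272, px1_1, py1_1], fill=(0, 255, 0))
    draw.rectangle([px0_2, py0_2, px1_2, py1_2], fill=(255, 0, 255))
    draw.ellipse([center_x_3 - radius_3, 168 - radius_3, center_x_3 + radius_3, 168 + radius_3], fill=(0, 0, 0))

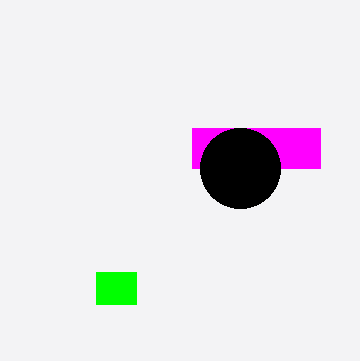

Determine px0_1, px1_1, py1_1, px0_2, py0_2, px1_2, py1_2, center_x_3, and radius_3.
px0_1 = 96, px1_1 = 136, py1_1 = 304, px0_2 = 192, py0_2 = 128, px1_2 = 320, py1_2 = 168, center_x_3 = 240, radius_3 = 40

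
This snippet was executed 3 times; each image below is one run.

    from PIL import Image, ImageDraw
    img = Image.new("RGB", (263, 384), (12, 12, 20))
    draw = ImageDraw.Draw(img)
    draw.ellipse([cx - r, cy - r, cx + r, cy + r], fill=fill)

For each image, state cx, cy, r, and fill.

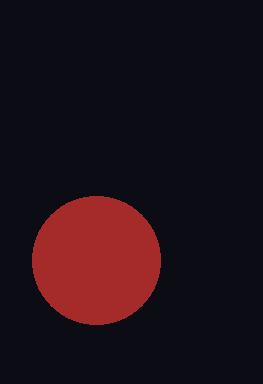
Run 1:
cx = 96
cy = 260
r = 64
fill = 'brown'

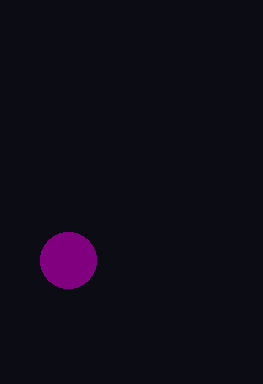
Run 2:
cx = 68
cy = 260
r = 28
fill = 'purple'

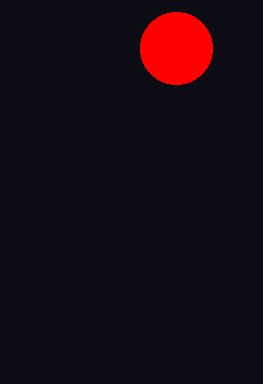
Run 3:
cx = 176; cy = 48; r = 36; fill = 'red'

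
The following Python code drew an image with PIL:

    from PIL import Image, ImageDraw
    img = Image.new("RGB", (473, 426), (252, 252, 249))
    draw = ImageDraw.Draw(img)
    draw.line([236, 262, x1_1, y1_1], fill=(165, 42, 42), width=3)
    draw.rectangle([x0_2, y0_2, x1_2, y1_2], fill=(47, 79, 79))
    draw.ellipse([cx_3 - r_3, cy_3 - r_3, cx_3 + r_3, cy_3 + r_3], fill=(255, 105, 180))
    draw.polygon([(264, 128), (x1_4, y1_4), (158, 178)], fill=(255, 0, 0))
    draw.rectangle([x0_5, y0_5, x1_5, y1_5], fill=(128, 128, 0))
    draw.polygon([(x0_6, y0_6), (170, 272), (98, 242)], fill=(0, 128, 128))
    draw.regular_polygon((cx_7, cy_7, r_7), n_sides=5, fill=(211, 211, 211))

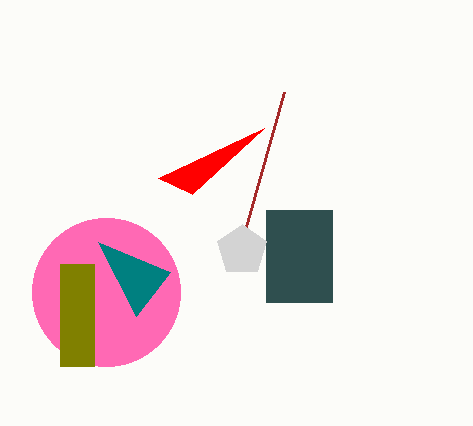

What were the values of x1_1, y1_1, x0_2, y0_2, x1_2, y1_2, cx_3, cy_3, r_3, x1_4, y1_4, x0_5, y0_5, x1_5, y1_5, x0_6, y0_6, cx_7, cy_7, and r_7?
x1_1 = 284; y1_1 = 92; x0_2 = 266; y0_2 = 210; x1_2 = 332; y1_2 = 302; cx_3 = 106; cy_3 = 292; r_3 = 74; x1_4 = 192; y1_4 = 194; x0_5 = 60; y0_5 = 264; x1_5 = 94; y1_5 = 366; x0_6 = 136; y0_6 = 316; cx_7 = 242; cy_7 = 250; r_7 = 26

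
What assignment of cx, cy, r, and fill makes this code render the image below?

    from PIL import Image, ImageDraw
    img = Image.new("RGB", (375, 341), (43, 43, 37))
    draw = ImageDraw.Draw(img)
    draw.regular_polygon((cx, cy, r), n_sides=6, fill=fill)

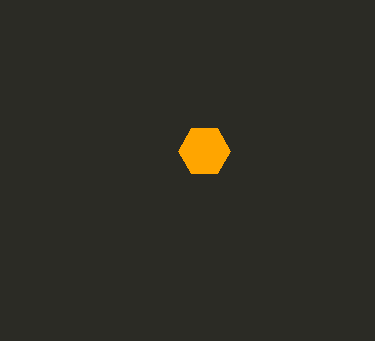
cx = 204, cy = 151, r = 26, fill = 'orange'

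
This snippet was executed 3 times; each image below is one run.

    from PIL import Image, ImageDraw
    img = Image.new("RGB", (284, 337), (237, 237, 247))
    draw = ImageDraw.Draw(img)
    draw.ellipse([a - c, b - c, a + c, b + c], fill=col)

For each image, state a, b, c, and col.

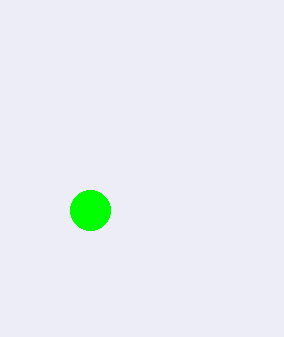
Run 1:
a = 90, b = 210, c = 20, col = 'lime'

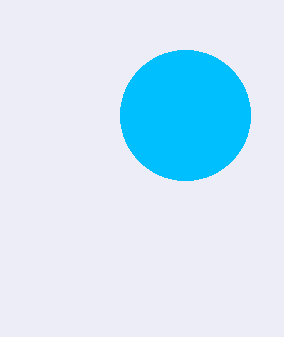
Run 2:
a = 185; b = 115; c = 65; col = 'deepskyblue'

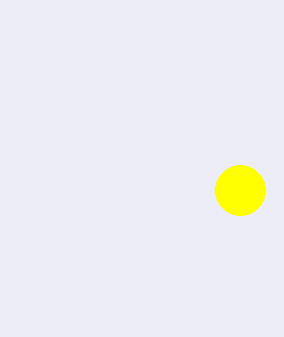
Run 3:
a = 240; b = 190; c = 25; col = 'yellow'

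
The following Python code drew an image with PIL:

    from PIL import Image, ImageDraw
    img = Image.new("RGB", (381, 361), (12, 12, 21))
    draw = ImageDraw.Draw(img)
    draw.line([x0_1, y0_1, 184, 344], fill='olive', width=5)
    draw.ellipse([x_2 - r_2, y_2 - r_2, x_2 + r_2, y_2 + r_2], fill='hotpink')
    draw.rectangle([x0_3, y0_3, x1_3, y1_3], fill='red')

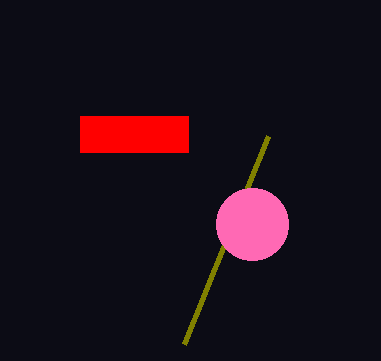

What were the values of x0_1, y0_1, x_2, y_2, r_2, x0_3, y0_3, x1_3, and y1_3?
x0_1 = 268
y0_1 = 136
x_2 = 252
y_2 = 224
r_2 = 36
x0_3 = 80
y0_3 = 116
x1_3 = 188
y1_3 = 152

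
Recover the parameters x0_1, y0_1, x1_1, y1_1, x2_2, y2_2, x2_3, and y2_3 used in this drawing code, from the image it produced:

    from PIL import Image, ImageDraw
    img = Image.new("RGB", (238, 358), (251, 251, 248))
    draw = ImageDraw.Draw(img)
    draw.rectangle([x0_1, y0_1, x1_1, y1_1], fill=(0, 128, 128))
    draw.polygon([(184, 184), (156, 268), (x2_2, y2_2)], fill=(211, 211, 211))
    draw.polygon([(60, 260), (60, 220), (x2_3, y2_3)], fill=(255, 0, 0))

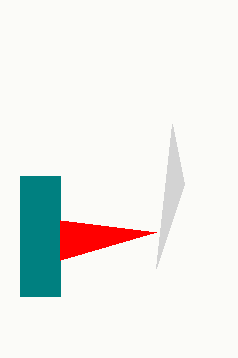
x0_1 = 20; y0_1 = 176; x1_1 = 60; y1_1 = 296; x2_2 = 172; y2_2 = 124; x2_3 = 156; y2_3 = 232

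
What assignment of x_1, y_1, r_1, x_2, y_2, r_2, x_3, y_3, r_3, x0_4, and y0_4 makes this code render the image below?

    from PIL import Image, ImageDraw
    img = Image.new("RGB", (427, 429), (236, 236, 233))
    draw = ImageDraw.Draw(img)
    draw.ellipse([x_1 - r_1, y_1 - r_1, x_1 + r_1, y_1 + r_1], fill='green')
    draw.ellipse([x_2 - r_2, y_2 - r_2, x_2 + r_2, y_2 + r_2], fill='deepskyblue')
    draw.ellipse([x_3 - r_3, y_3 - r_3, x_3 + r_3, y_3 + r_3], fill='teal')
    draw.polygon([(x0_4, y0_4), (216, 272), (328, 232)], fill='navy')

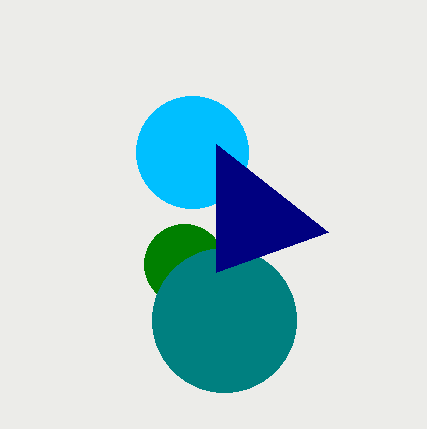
x_1 = 184; y_1 = 264; r_1 = 40; x_2 = 192; y_2 = 152; r_2 = 56; x_3 = 224; y_3 = 320; r_3 = 72; x0_4 = 216; y0_4 = 144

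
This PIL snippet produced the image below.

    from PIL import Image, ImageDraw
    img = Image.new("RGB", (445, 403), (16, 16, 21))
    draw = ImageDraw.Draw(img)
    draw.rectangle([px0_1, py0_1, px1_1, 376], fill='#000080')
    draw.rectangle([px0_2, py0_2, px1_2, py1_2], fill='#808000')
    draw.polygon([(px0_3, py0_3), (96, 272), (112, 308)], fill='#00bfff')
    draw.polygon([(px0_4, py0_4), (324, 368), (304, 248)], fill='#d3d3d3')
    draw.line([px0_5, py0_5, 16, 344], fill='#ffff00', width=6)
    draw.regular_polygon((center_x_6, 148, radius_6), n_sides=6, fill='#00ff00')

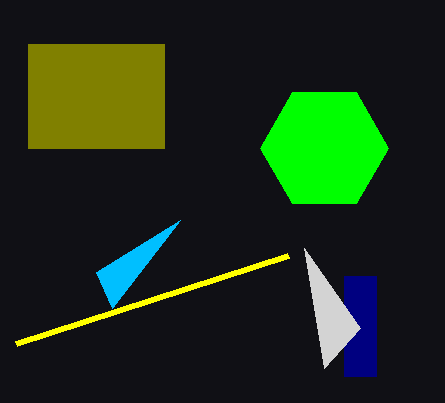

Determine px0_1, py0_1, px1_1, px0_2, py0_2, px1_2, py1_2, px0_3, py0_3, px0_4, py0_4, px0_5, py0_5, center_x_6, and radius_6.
px0_1 = 344
py0_1 = 276
px1_1 = 376
px0_2 = 28
py0_2 = 44
px1_2 = 164
py1_2 = 148
px0_3 = 180
py0_3 = 220
px0_4 = 360
py0_4 = 328
px0_5 = 288
py0_5 = 256
center_x_6 = 324
radius_6 = 64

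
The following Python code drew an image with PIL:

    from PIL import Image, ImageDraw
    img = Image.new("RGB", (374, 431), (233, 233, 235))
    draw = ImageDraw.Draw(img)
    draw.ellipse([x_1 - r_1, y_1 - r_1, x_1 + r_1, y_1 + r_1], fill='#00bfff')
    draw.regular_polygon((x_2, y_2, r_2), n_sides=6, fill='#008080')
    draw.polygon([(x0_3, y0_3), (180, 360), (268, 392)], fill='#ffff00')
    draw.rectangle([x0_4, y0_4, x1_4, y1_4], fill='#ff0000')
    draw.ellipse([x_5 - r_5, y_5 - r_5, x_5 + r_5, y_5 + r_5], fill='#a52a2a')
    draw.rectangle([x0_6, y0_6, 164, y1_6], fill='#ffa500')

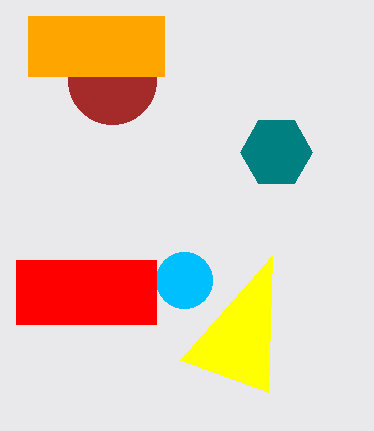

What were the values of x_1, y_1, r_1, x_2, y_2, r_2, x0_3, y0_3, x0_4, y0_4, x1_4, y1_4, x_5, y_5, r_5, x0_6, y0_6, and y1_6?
x_1 = 184; y_1 = 280; r_1 = 28; x_2 = 276; y_2 = 152; r_2 = 36; x0_3 = 272; y0_3 = 256; x0_4 = 16; y0_4 = 260; x1_4 = 156; y1_4 = 324; x_5 = 112; y_5 = 80; r_5 = 44; x0_6 = 28; y0_6 = 16; y1_6 = 76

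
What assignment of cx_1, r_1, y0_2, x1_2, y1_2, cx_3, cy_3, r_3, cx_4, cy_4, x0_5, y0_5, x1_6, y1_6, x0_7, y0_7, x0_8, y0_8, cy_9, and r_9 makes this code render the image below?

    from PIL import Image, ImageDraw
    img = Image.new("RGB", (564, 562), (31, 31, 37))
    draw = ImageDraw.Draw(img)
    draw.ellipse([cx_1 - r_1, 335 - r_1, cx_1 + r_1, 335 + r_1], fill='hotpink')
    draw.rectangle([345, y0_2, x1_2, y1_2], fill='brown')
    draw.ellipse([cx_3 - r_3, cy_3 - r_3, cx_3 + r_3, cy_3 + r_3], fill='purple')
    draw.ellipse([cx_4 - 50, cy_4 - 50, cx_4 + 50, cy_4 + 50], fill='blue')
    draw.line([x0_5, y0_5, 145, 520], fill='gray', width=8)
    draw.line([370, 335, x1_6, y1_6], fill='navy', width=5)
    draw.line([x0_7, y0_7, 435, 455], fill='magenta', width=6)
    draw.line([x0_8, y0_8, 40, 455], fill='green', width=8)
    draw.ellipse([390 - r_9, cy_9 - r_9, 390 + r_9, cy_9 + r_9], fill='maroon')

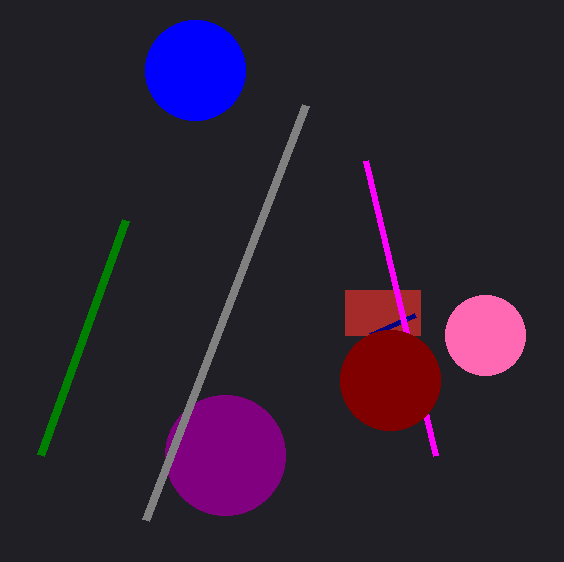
cx_1 = 485
r_1 = 40
y0_2 = 290
x1_2 = 420
y1_2 = 335
cx_3 = 225
cy_3 = 455
r_3 = 60
cx_4 = 195
cy_4 = 70
x0_5 = 305
y0_5 = 105
x1_6 = 415
y1_6 = 315
x0_7 = 365
y0_7 = 160
x0_8 = 125
y0_8 = 220
cy_9 = 380
r_9 = 50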